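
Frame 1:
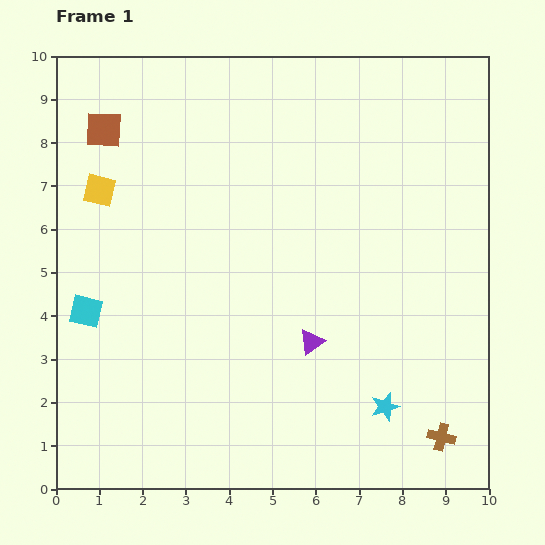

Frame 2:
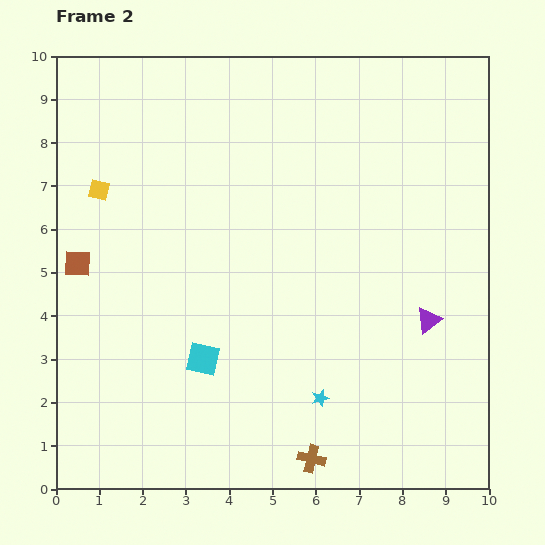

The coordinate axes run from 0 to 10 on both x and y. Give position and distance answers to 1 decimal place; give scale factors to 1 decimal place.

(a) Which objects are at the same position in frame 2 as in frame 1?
the yellow square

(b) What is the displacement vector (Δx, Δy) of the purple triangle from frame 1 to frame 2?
(2.7, 0.5)

The purple triangle was at (5.9, 3.4) in frame 1 and (8.6, 3.9) in frame 2.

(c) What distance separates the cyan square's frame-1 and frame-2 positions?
2.9

The cyan square moved from (0.7, 4.1) to (3.4, 3.0), a distance of √(2.7² + 1.1²) ≈ 2.9.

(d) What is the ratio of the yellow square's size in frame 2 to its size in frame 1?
0.6×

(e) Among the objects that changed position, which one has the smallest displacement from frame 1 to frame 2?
the cyan star

(moved 1.5)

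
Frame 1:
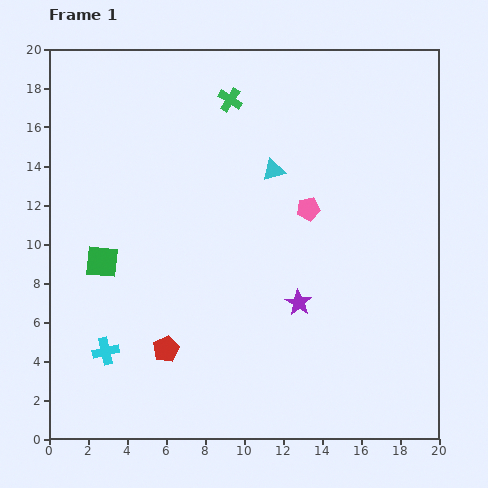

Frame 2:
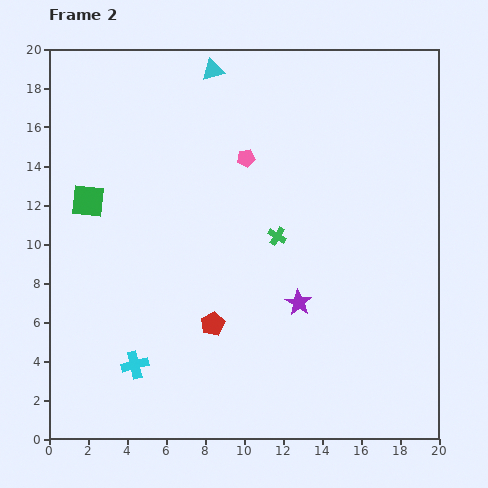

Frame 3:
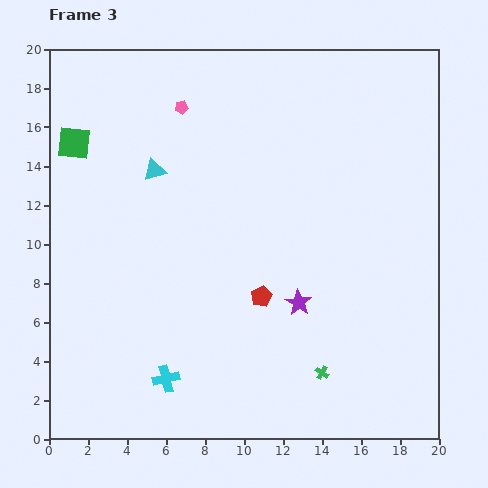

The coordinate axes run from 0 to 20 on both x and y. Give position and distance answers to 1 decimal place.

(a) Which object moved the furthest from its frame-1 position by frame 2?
the green cross

(moved 7.4; next 6.0)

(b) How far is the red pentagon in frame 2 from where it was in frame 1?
2.7

The red pentagon moved from (6.0, 4.6) to (8.4, 5.9), a distance of √(2.4² + 1.3²) ≈ 2.7.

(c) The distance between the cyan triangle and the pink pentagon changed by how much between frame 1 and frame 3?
+0.8

Distance in frame 1: 2.7. Distance in frame 3: 3.5.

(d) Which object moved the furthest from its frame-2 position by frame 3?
the green cross

(moved 7.4; next 5.9)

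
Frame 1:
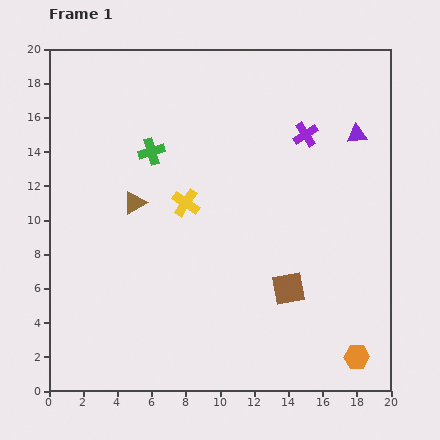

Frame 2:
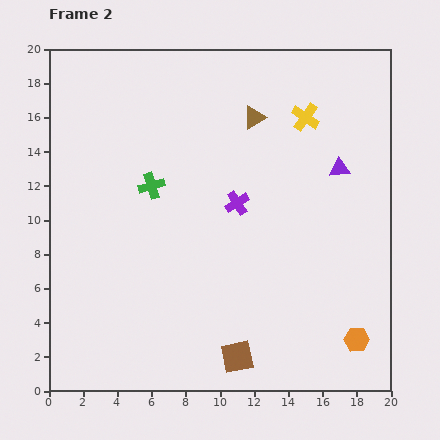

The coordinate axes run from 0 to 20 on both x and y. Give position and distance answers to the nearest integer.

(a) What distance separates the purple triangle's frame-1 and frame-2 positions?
2

The purple triangle moved from (18, 15) to (17, 13), a distance of √(1² + 2²) ≈ 2.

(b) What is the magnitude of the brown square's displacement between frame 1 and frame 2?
5

The brown square moved from (14, 6) to (11, 2), a distance of √(3² + 4²) ≈ 5.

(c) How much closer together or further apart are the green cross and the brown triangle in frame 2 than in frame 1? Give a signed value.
+4

Distance in frame 1: 3. Distance in frame 2: 7.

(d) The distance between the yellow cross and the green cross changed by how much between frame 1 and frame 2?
+6

Distance in frame 1: 4. Distance in frame 2: 10.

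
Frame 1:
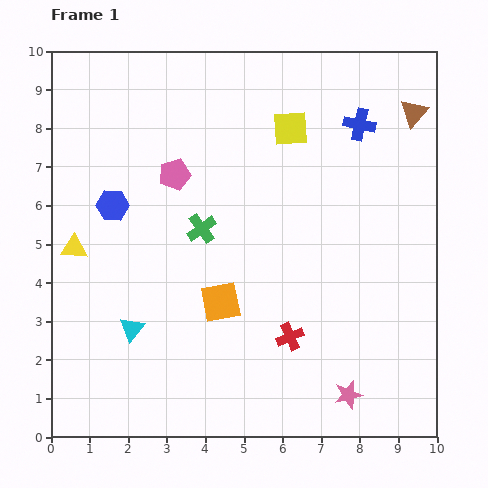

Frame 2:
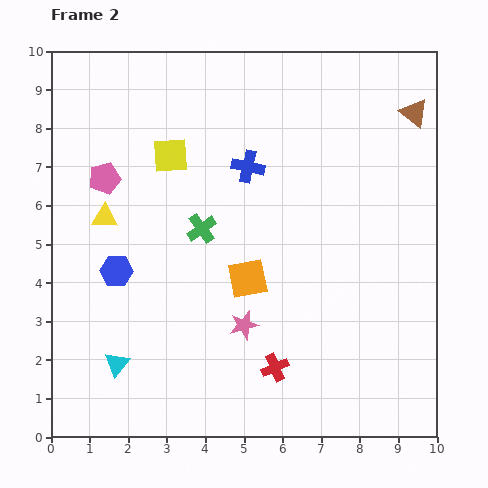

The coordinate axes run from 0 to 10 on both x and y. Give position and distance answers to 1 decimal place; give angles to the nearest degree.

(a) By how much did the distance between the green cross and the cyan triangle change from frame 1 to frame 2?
+0.9

Distance in frame 1: 3.2. Distance in frame 2: 4.1.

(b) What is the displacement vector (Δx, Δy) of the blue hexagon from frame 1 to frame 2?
(0.1, -1.7)

The blue hexagon was at (1.6, 6.0) in frame 1 and (1.7, 4.3) in frame 2.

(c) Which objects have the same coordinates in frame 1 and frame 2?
the brown triangle, the green cross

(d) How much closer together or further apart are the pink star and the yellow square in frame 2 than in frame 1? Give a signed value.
-2.3

Distance in frame 1: 7.1. Distance in frame 2: 4.8.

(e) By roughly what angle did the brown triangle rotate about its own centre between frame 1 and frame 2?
33° counter-clockwise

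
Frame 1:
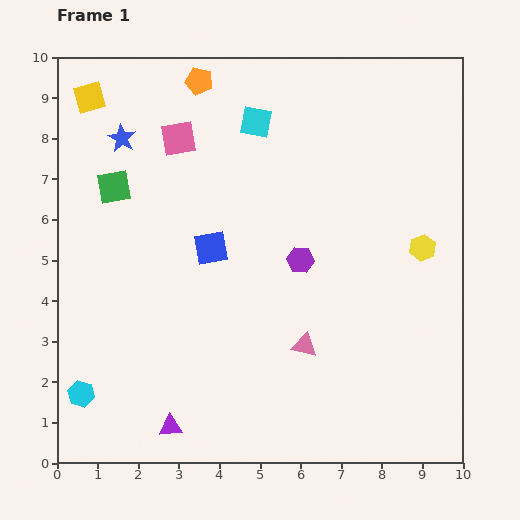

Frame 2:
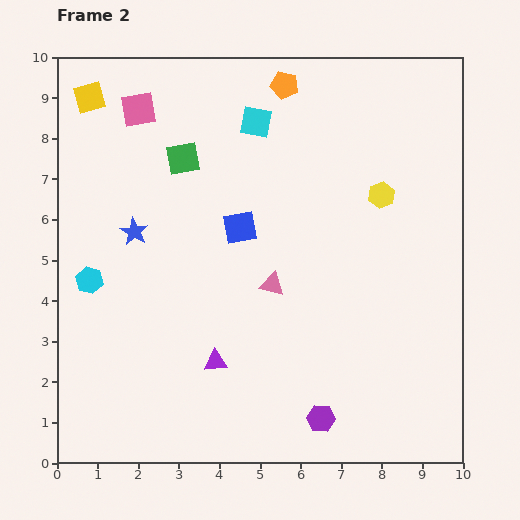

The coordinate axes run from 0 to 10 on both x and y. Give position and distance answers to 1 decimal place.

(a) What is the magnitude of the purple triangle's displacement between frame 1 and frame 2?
1.9

The purple triangle moved from (2.8, 0.9) to (3.9, 2.5), a distance of √(1.1² + 1.6²) ≈ 1.9.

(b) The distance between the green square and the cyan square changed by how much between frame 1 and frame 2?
-1.8

Distance in frame 1: 3.8. Distance in frame 2: 2.0.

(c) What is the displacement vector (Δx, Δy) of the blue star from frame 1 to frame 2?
(0.3, -2.3)

The blue star was at (1.6, 8.0) in frame 1 and (1.9, 5.7) in frame 2.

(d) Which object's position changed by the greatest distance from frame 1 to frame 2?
the purple hexagon

(moved 3.9; next 2.8)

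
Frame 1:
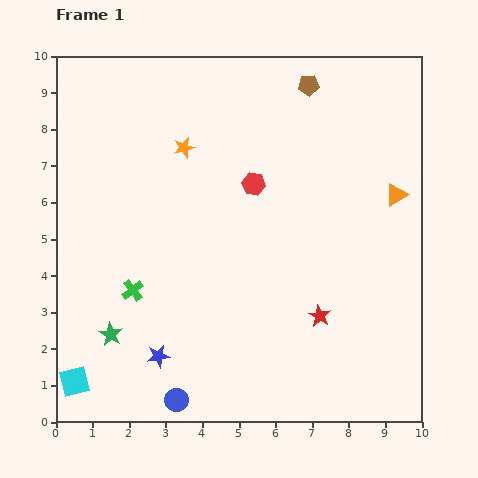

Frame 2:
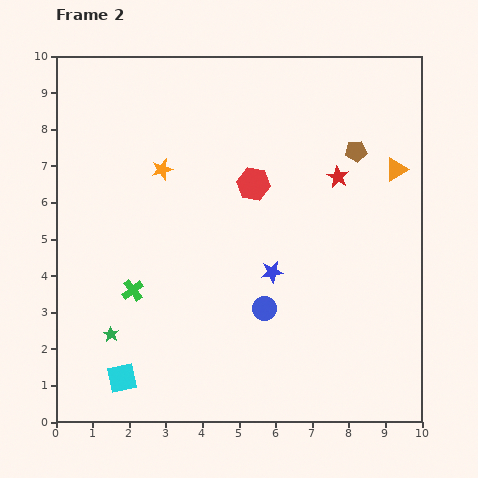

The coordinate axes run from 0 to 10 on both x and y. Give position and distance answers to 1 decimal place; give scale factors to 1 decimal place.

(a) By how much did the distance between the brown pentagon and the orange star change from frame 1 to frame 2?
+1.5

Distance in frame 1: 3.8. Distance in frame 2: 5.3.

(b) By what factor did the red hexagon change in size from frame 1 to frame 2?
1.4×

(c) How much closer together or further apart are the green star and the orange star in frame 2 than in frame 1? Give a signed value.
-0.8

Distance in frame 1: 5.5. Distance in frame 2: 4.7.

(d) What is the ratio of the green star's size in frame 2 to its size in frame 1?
0.6×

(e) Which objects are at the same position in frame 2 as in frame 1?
the green star, the green cross, the red hexagon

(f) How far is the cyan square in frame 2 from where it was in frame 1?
1.3

The cyan square moved from (0.5, 1.1) to (1.8, 1.2), a distance of √(1.3² + 0.1²) ≈ 1.3.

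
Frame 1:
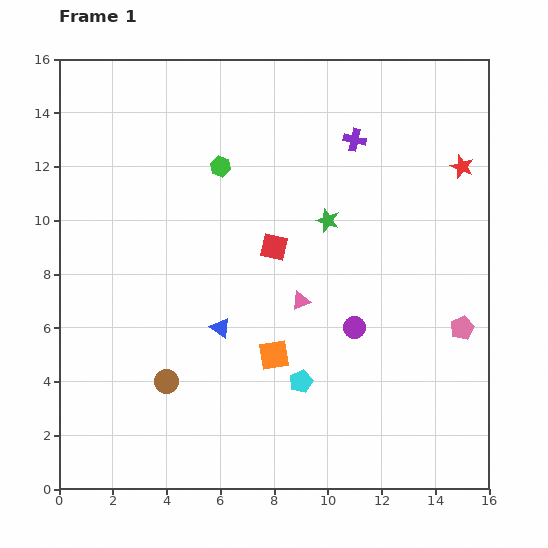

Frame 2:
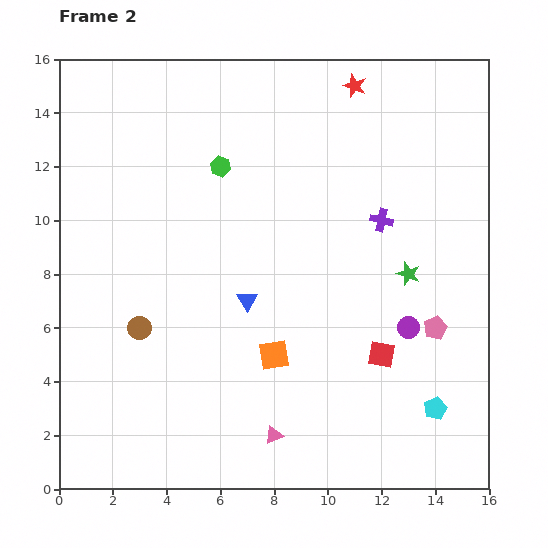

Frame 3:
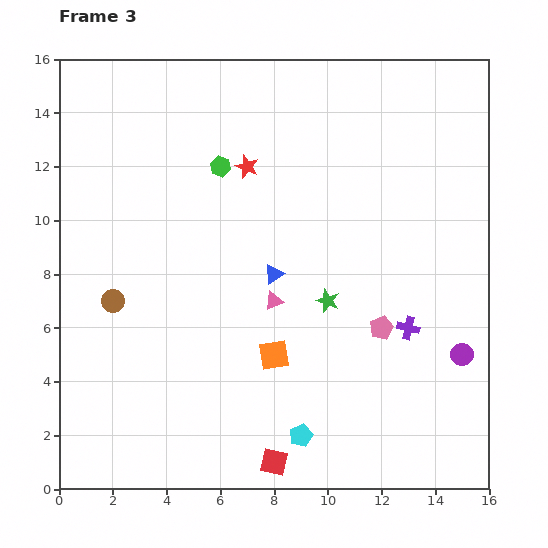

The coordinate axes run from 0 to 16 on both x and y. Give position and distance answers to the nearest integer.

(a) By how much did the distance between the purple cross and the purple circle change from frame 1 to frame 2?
-3

Distance in frame 1: 7. Distance in frame 2: 4.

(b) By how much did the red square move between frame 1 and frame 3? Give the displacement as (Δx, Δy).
(0, -8)

The red square was at (8, 9) in frame 1 and (8, 1) in frame 3.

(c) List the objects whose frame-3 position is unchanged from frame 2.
the green hexagon, the orange square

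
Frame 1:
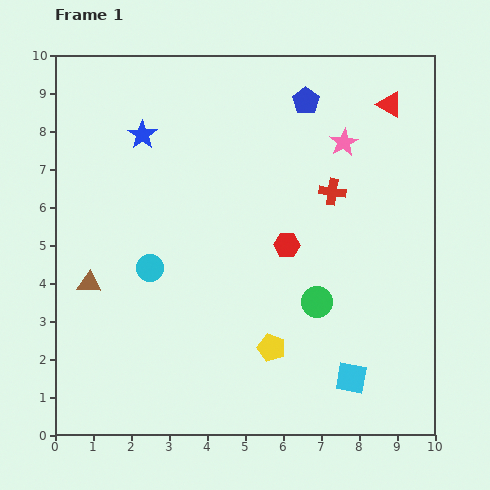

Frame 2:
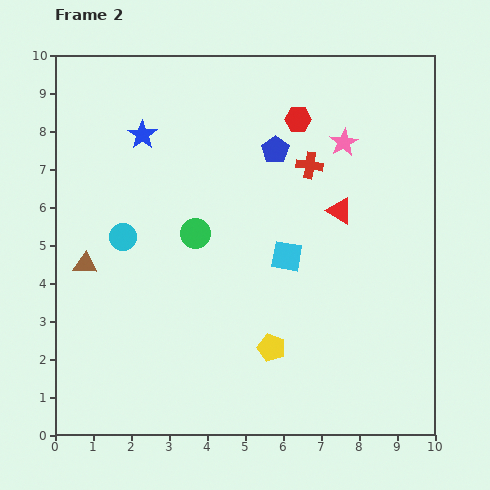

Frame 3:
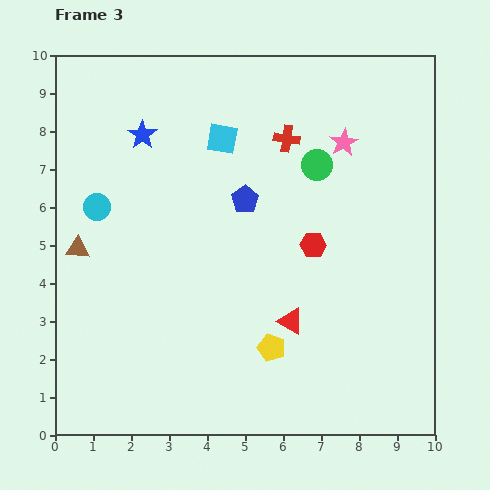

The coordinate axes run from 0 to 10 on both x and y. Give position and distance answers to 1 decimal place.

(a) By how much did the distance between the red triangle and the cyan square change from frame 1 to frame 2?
-5.5

Distance in frame 1: 7.3. Distance in frame 2: 1.8.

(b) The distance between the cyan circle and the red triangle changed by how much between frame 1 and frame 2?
-1.9

Distance in frame 1: 7.6. Distance in frame 2: 5.7.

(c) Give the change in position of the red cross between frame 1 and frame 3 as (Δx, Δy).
(-1.2, 1.4)

The red cross was at (7.3, 6.4) in frame 1 and (6.1, 7.8) in frame 3.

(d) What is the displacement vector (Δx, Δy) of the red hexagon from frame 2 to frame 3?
(0.4, -3.3)

The red hexagon was at (6.4, 8.3) in frame 2 and (6.8, 5.0) in frame 3.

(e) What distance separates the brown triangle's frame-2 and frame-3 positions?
0.4

The brown triangle moved from (0.8, 4.5) to (0.6, 4.9), a distance of √(0.2² + 0.4²) ≈ 0.4.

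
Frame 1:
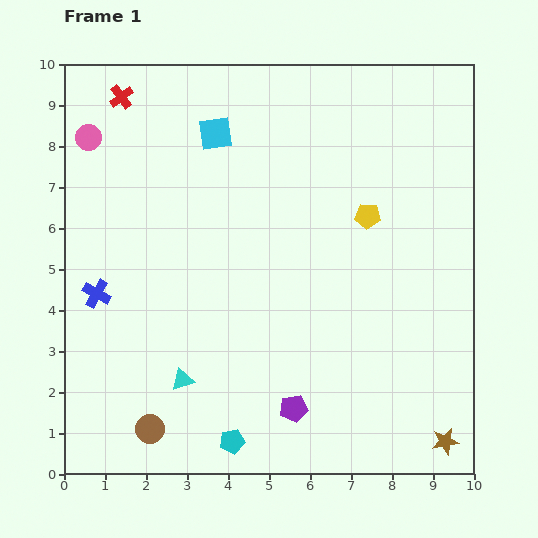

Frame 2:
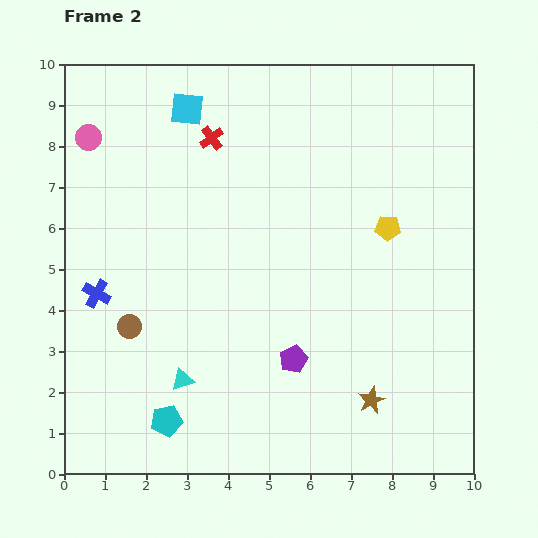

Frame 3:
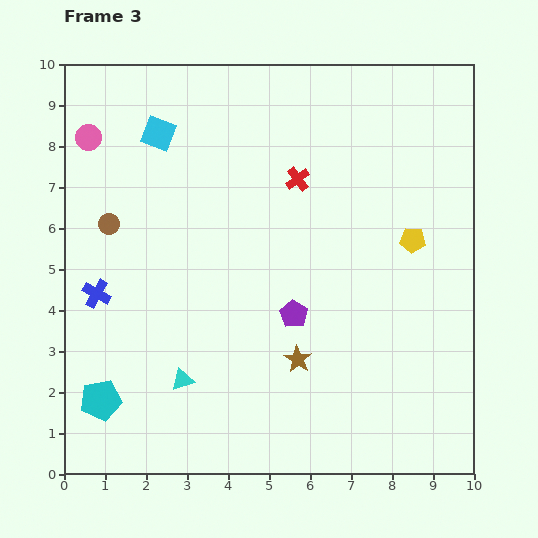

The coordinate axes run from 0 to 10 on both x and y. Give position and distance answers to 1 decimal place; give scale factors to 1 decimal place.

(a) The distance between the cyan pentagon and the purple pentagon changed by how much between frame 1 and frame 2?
+1.7

Distance in frame 1: 1.7. Distance in frame 2: 3.4.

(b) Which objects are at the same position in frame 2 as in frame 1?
the cyan triangle, the blue cross, the pink circle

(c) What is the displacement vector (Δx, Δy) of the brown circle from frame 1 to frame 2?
(-0.5, 2.5)

The brown circle was at (2.1, 1.1) in frame 1 and (1.6, 3.6) in frame 2.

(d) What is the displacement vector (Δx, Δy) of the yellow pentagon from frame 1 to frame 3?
(1.1, -0.6)

The yellow pentagon was at (7.4, 6.3) in frame 1 and (8.5, 5.7) in frame 3.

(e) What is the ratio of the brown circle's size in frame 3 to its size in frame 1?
0.7×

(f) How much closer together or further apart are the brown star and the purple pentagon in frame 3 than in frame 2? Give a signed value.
-1.0

Distance in frame 2: 2.1. Distance in frame 3: 1.1.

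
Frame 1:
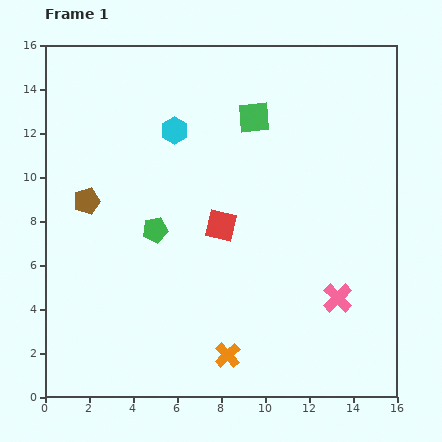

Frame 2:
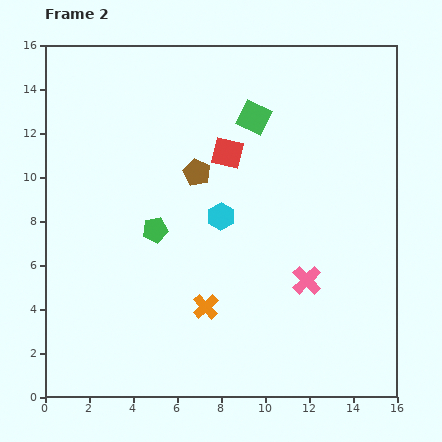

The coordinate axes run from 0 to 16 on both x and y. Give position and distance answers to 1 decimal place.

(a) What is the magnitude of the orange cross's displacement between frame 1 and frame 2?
2.4

The orange cross moved from (8.3, 1.9) to (7.3, 4.1), a distance of √(1.0² + 2.2²) ≈ 2.4.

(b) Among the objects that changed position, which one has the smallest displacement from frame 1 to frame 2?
the pink cross

(moved 1.6)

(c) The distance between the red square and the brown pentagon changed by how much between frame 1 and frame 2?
-4.5

Distance in frame 1: 6.2. Distance in frame 2: 1.7.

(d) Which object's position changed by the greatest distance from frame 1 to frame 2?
the brown pentagon

(moved 5.2; next 4.4)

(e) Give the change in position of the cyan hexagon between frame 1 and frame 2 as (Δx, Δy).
(2.1, -3.9)

The cyan hexagon was at (5.9, 12.1) in frame 1 and (8.0, 8.2) in frame 2.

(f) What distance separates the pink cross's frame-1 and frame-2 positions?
1.6

The pink cross moved from (13.3, 4.5) to (11.9, 5.3), a distance of √(1.4² + 0.8²) ≈ 1.6.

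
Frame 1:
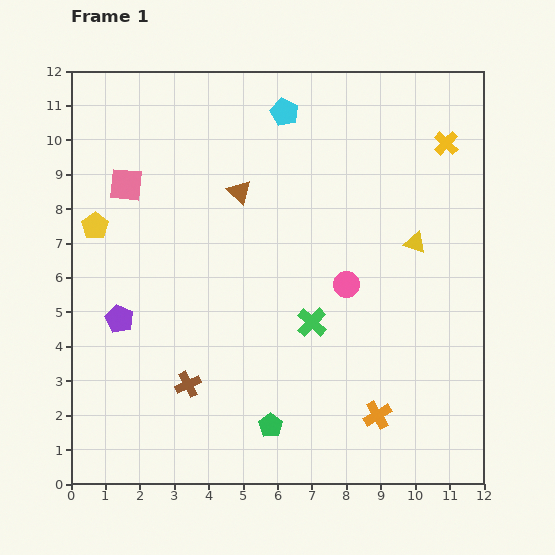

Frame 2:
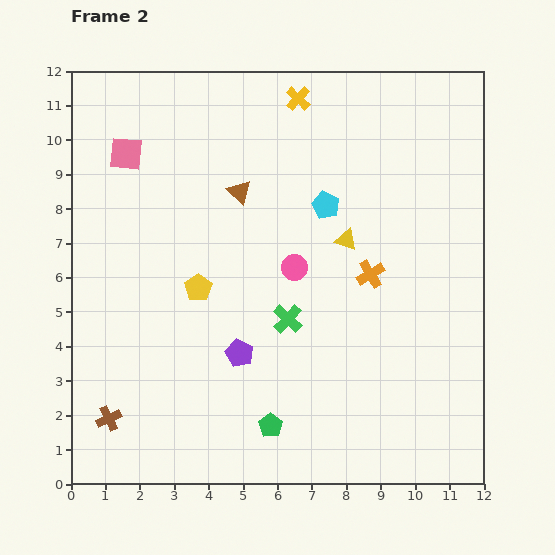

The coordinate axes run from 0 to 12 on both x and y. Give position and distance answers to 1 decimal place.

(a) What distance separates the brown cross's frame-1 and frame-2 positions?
2.5

The brown cross moved from (3.4, 2.9) to (1.1, 1.9), a distance of √(2.3² + 1.0²) ≈ 2.5.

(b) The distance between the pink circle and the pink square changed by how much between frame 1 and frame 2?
-1.1

Distance in frame 1: 7.0. Distance in frame 2: 5.9.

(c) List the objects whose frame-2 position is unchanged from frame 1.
the green pentagon, the brown triangle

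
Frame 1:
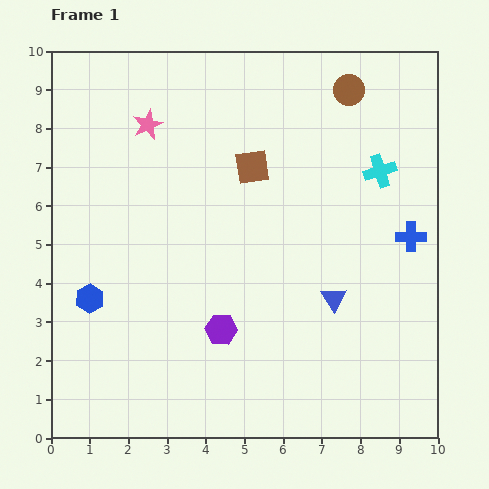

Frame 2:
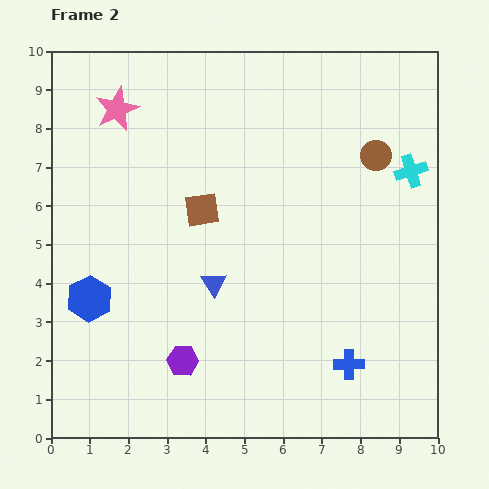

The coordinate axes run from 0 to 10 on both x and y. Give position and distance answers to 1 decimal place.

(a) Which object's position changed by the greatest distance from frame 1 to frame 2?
the blue cross

(moved 3.7; next 3.1)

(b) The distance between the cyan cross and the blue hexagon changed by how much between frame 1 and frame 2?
+0.7

Distance in frame 1: 8.2. Distance in frame 2: 8.9.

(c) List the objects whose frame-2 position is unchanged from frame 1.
the blue hexagon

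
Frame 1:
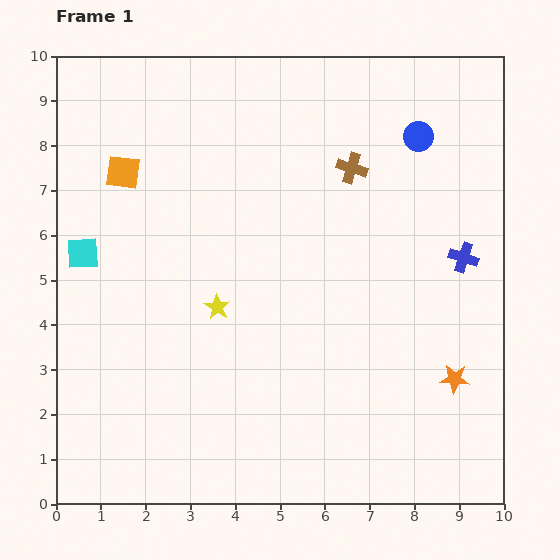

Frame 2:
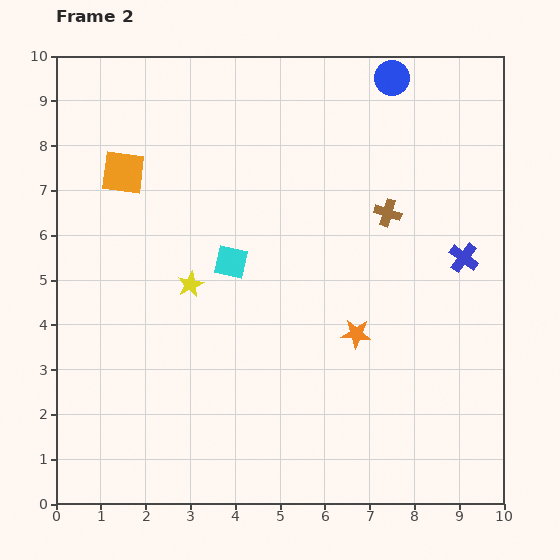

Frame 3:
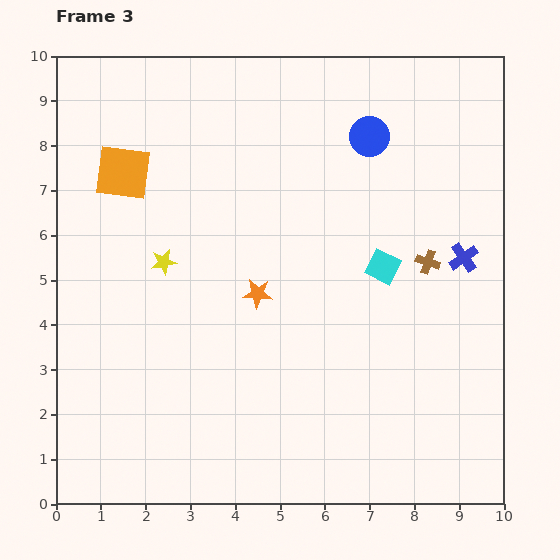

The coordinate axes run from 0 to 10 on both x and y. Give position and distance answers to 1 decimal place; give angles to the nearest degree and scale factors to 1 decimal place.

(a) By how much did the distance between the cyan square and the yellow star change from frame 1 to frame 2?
-2.2

Distance in frame 1: 3.2. Distance in frame 2: 1.0.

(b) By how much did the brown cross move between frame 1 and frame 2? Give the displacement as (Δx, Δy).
(0.8, -1.0)

The brown cross was at (6.6, 7.5) in frame 1 and (7.4, 6.5) in frame 2.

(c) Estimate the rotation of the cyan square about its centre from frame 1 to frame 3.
30° clockwise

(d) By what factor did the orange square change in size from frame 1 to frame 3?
1.6×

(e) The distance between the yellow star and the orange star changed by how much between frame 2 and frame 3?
-1.7

Distance in frame 2: 3.9. Distance in frame 3: 2.2.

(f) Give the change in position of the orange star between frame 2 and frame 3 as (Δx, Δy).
(-2.2, 0.9)

The orange star was at (6.7, 3.8) in frame 2 and (4.5, 4.7) in frame 3.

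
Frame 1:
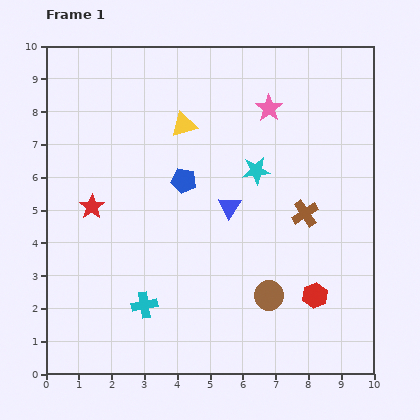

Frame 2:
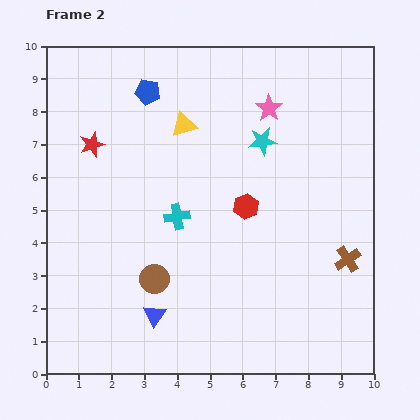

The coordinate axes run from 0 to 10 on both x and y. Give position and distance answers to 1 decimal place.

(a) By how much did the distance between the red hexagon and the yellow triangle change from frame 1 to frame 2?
-3.5

Distance in frame 1: 6.6. Distance in frame 2: 3.1.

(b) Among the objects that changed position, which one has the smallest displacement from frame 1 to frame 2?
the cyan star

(moved 0.9)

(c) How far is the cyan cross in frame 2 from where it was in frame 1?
2.9

The cyan cross moved from (3.0, 2.1) to (4.0, 4.8), a distance of √(1.0² + 2.7²) ≈ 2.9.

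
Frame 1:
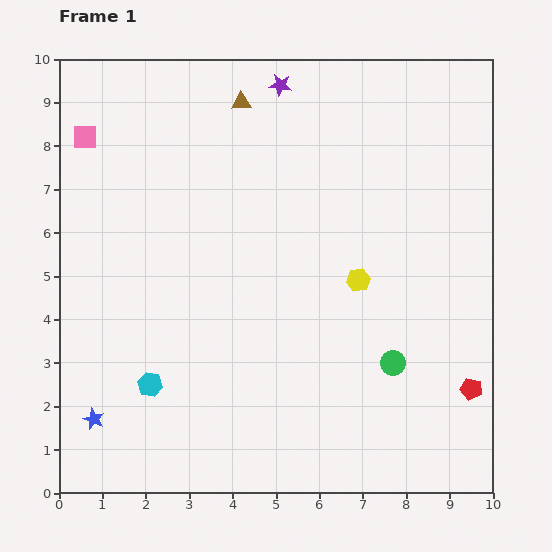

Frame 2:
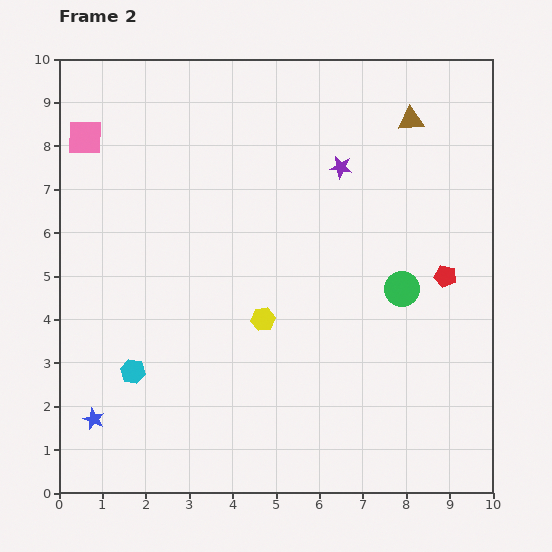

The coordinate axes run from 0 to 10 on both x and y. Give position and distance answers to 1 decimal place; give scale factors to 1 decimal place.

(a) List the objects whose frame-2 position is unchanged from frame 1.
the pink square, the blue star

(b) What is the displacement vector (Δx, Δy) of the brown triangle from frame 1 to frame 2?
(3.9, -0.4)

The brown triangle was at (4.2, 9.0) in frame 1 and (8.1, 8.6) in frame 2.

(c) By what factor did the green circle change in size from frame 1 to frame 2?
1.4×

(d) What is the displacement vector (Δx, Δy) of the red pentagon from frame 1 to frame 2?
(-0.6, 2.6)

The red pentagon was at (9.5, 2.4) in frame 1 and (8.9, 5.0) in frame 2.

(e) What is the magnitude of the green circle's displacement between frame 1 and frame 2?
1.7

The green circle moved from (7.7, 3.0) to (7.9, 4.7), a distance of √(0.2² + 1.7²) ≈ 1.7.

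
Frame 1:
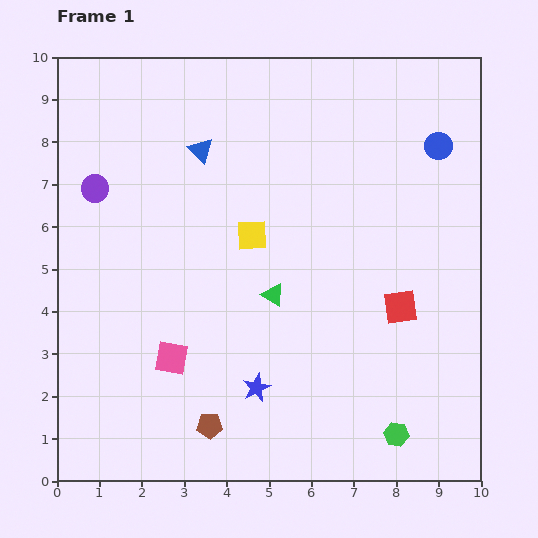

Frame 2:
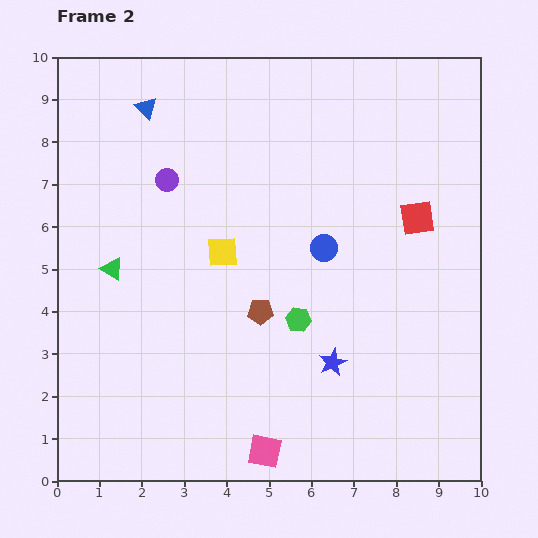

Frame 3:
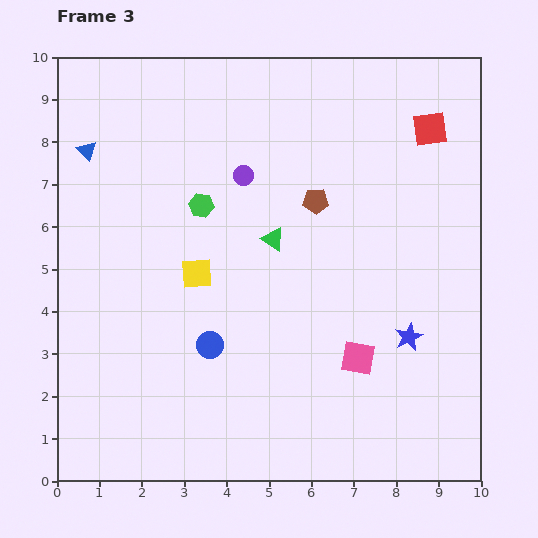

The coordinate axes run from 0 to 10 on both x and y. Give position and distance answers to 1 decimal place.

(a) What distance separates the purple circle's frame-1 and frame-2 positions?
1.7

The purple circle moved from (0.9, 6.9) to (2.6, 7.1), a distance of √(1.7² + 0.2²) ≈ 1.7.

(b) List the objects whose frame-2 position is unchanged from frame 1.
none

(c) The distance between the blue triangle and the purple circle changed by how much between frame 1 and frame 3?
+1.0

Distance in frame 1: 2.7. Distance in frame 3: 3.7.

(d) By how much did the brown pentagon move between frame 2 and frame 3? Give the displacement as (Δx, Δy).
(1.3, 2.6)

The brown pentagon was at (4.8, 4.0) in frame 2 and (6.1, 6.6) in frame 3.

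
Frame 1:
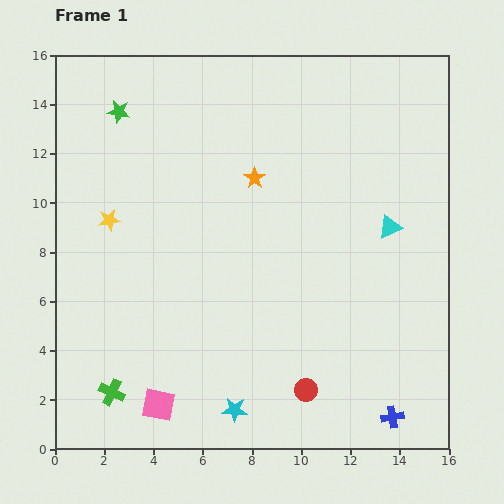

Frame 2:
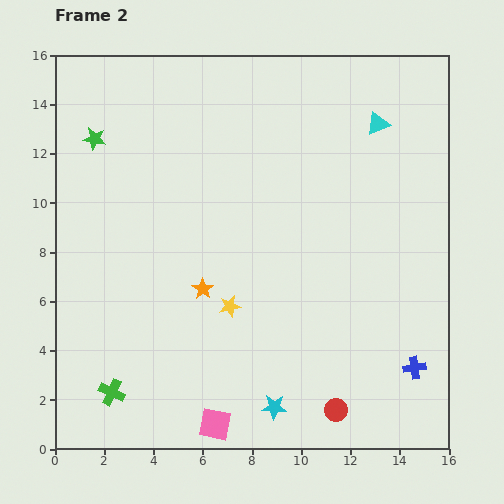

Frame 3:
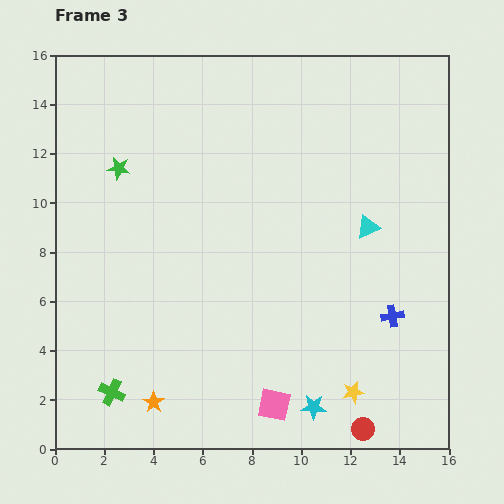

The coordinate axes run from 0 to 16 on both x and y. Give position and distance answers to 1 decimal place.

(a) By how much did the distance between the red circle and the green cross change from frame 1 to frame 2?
+1.2

Distance in frame 1: 7.9. Distance in frame 2: 9.1.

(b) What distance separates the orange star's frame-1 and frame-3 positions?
10.0

The orange star moved from (8.1, 11.0) to (4.0, 1.9), a distance of √(4.1² + 9.1²) ≈ 10.0.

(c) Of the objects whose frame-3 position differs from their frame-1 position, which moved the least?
the cyan triangle

(moved 0.9)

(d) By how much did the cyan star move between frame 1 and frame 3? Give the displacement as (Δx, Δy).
(3.2, 0.1)

The cyan star was at (7.3, 1.6) in frame 1 and (10.5, 1.7) in frame 3.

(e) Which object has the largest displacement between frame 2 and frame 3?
the yellow star

(moved 6.1; next 5.0)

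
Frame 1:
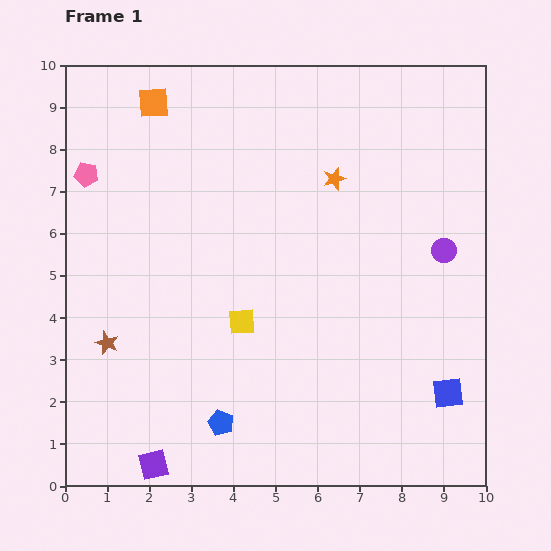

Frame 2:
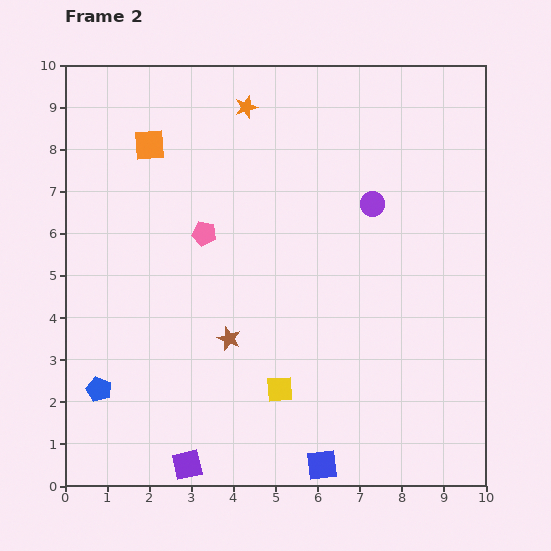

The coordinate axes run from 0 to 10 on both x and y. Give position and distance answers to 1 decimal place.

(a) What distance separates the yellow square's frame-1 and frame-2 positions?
1.8

The yellow square moved from (4.2, 3.9) to (5.1, 2.3), a distance of √(0.9² + 1.6²) ≈ 1.8.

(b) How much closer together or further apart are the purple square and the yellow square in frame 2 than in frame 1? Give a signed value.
-1.2

Distance in frame 1: 4.0. Distance in frame 2: 2.8.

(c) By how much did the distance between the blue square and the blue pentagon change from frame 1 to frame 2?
+0.2

Distance in frame 1: 5.4. Distance in frame 2: 5.6.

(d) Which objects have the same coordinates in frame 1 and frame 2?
none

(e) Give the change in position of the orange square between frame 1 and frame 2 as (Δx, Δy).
(-0.1, -1.0)

The orange square was at (2.1, 9.1) in frame 1 and (2.0, 8.1) in frame 2.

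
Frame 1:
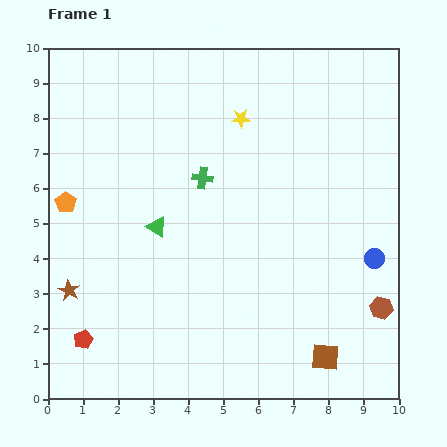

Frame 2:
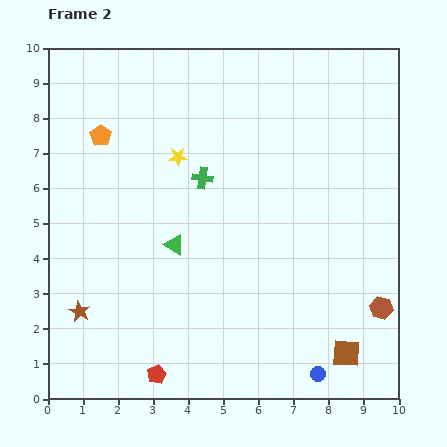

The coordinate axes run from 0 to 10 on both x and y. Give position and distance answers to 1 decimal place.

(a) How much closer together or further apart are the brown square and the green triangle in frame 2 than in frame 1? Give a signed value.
-0.3

Distance in frame 1: 6.1. Distance in frame 2: 5.8.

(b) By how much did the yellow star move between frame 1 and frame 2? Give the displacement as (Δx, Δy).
(-1.8, -1.1)

The yellow star was at (5.5, 8.0) in frame 1 and (3.7, 6.9) in frame 2.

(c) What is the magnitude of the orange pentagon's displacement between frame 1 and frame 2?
2.1

The orange pentagon moved from (0.5, 5.6) to (1.5, 7.5), a distance of √(1.0² + 1.9²) ≈ 2.1.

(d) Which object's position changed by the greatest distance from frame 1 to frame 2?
the blue circle

(moved 3.7; next 2.3)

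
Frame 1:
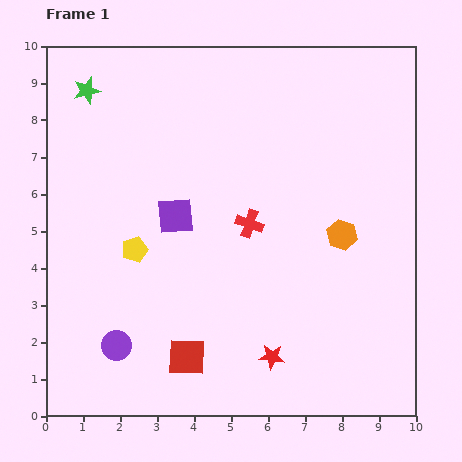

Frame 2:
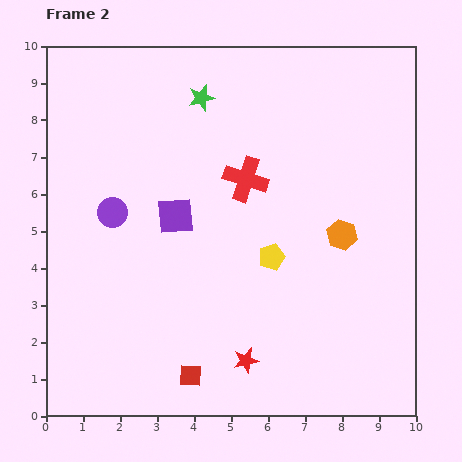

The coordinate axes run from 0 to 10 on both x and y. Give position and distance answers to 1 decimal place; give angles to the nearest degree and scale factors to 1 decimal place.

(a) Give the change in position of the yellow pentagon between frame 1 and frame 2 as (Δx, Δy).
(3.7, -0.2)

The yellow pentagon was at (2.4, 4.5) in frame 1 and (6.1, 4.3) in frame 2.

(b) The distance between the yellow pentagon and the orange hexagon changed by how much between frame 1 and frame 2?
-3.6

Distance in frame 1: 5.6. Distance in frame 2: 2.0.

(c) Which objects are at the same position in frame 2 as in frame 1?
the orange hexagon, the purple square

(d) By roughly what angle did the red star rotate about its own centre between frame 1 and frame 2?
18° counter-clockwise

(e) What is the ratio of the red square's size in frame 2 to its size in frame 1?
0.6×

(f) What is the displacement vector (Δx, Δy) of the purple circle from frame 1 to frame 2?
(-0.1, 3.6)

The purple circle was at (1.9, 1.9) in frame 1 and (1.8, 5.5) in frame 2.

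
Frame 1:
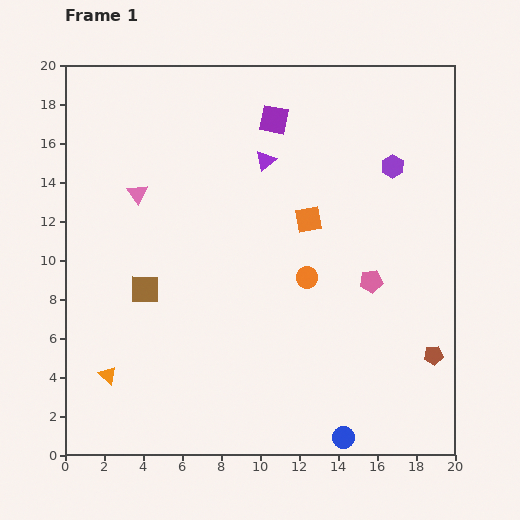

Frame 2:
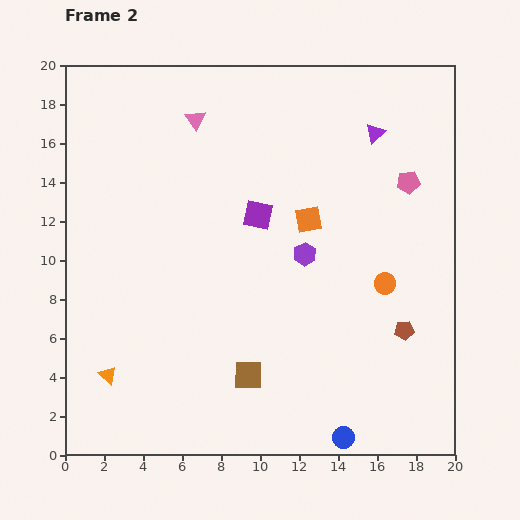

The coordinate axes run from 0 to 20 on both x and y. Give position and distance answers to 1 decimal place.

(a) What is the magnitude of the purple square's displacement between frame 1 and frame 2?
5.0

The purple square moved from (10.7, 17.2) to (9.9, 12.3), a distance of √(0.8² + 4.9²) ≈ 5.0.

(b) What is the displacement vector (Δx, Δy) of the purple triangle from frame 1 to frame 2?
(5.6, 1.4)

The purple triangle was at (10.3, 15.1) in frame 1 and (15.9, 16.5) in frame 2.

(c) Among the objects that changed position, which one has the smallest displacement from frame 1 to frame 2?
the brown pentagon

(moved 2.0)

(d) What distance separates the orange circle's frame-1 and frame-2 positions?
4.0

The orange circle moved from (12.4, 9.1) to (16.4, 8.8), a distance of √(4.0² + 0.3²) ≈ 4.0.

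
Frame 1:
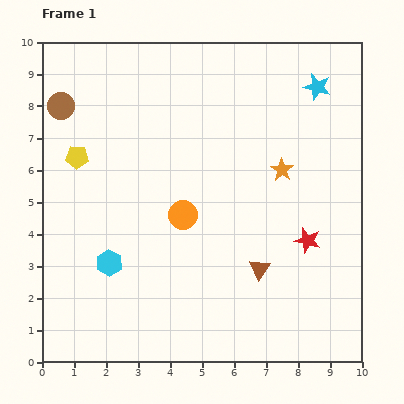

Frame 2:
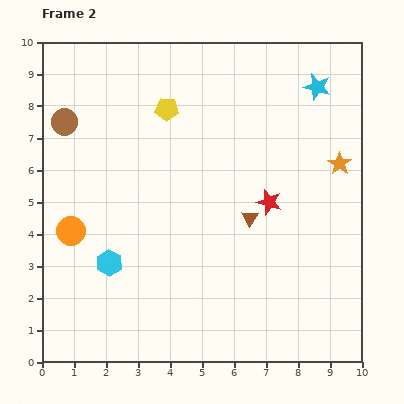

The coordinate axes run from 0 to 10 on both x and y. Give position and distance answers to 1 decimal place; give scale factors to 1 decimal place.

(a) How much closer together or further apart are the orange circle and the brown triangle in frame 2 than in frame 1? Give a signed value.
+2.7

Distance in frame 1: 2.9. Distance in frame 2: 5.6.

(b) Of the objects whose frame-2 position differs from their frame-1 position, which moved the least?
the brown circle

(moved 0.5)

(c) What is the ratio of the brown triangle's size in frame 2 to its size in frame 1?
0.8×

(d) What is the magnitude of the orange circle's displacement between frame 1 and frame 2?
3.5

The orange circle moved from (4.4, 4.6) to (0.9, 4.1), a distance of √(3.5² + 0.5²) ≈ 3.5.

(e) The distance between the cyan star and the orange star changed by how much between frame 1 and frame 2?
-0.3

Distance in frame 1: 2.8. Distance in frame 2: 2.5.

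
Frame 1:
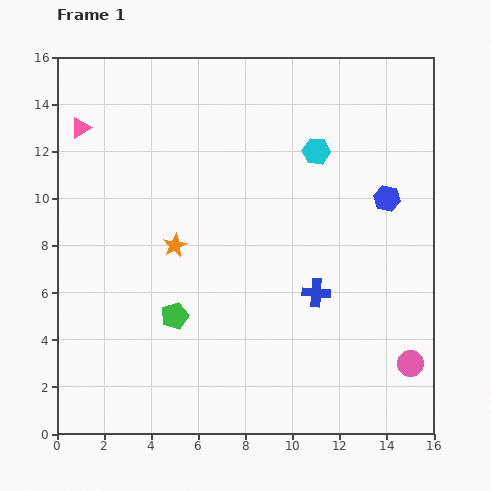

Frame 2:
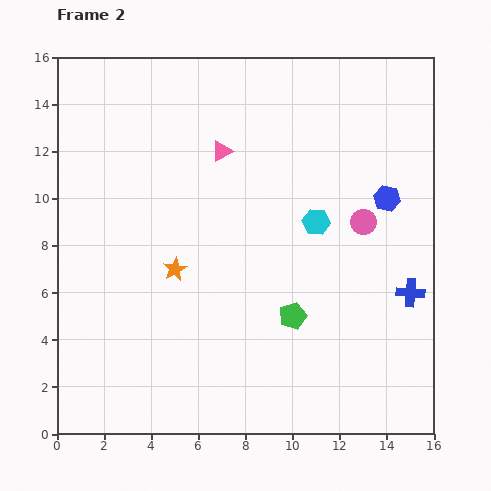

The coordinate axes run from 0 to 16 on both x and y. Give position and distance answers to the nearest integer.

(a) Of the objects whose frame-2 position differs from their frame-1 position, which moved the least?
the orange star

(moved 1)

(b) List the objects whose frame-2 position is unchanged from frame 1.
the blue hexagon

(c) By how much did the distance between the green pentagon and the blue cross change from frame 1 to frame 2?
-1

Distance in frame 1: 6. Distance in frame 2: 5.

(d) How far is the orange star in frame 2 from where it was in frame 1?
1

The orange star moved from (5, 8) to (5, 7), a distance of √(0² + 1²) ≈ 1.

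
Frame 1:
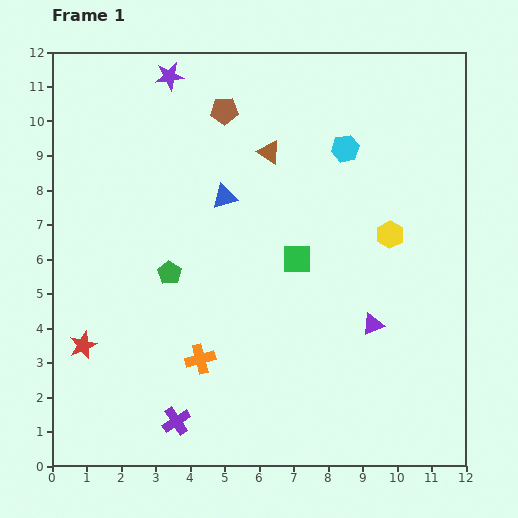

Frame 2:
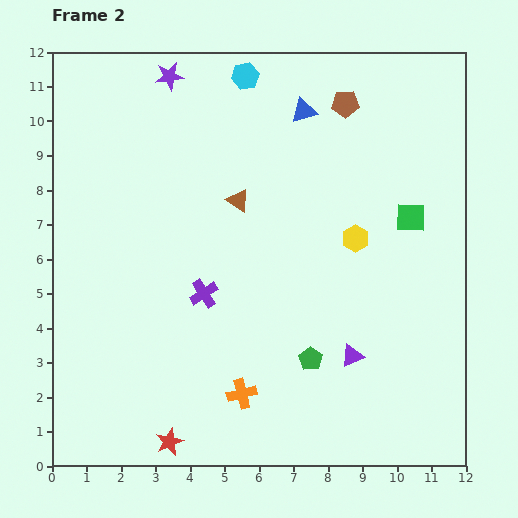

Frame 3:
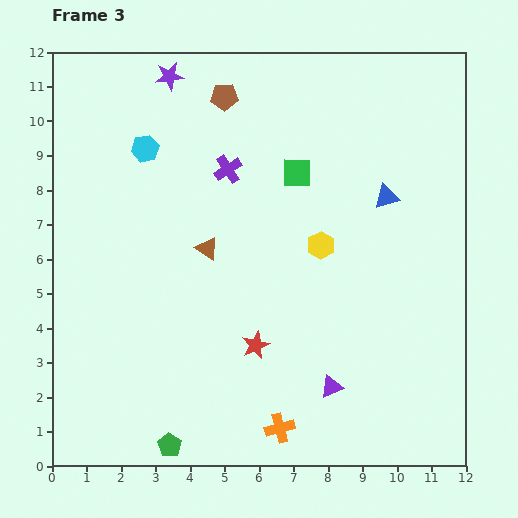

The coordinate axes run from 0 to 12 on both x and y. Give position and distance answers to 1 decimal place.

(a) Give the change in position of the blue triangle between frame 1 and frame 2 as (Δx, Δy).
(2.3, 2.5)

The blue triangle was at (5.0, 7.8) in frame 1 and (7.3, 10.3) in frame 2.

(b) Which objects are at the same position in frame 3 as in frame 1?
the purple star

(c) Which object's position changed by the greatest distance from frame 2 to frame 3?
the green pentagon

(moved 4.8; next 3.8)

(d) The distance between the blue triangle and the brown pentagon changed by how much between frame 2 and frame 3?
+4.3

Distance in frame 2: 1.2. Distance in frame 3: 5.5.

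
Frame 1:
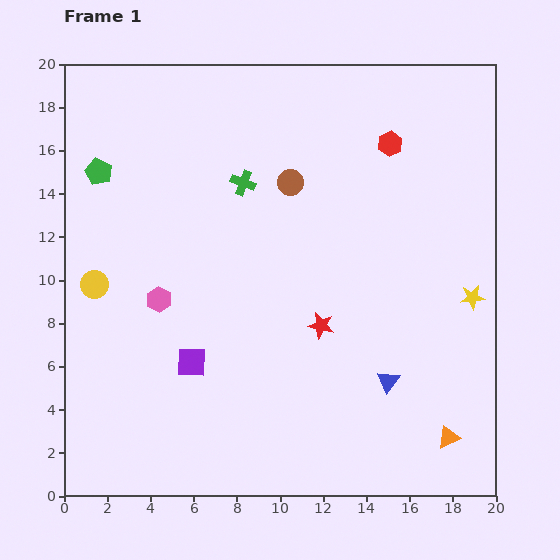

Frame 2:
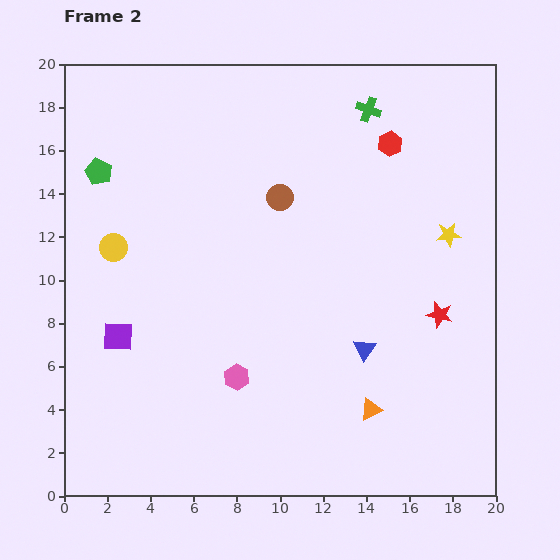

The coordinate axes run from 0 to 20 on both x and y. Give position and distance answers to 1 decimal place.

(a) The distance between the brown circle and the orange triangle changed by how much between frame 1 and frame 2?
-3.2

Distance in frame 1: 13.9. Distance in frame 2: 10.7.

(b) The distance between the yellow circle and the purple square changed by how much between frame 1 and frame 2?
-1.7

Distance in frame 1: 5.8. Distance in frame 2: 4.1.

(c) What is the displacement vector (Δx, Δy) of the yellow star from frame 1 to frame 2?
(-1.1, 2.9)

The yellow star was at (18.9, 9.2) in frame 1 and (17.8, 12.1) in frame 2.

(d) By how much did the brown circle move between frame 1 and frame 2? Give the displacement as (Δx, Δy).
(-0.5, -0.7)

The brown circle was at (10.5, 14.5) in frame 1 and (10.0, 13.8) in frame 2.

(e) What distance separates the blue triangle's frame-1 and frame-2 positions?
1.9

The blue triangle moved from (15.0, 5.3) to (13.9, 6.8), a distance of √(1.1² + 1.5²) ≈ 1.9.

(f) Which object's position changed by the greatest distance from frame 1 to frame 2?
the green cross

(moved 6.7; next 5.5)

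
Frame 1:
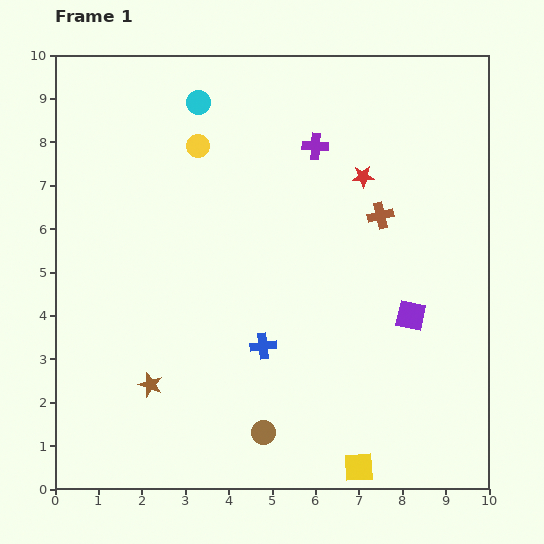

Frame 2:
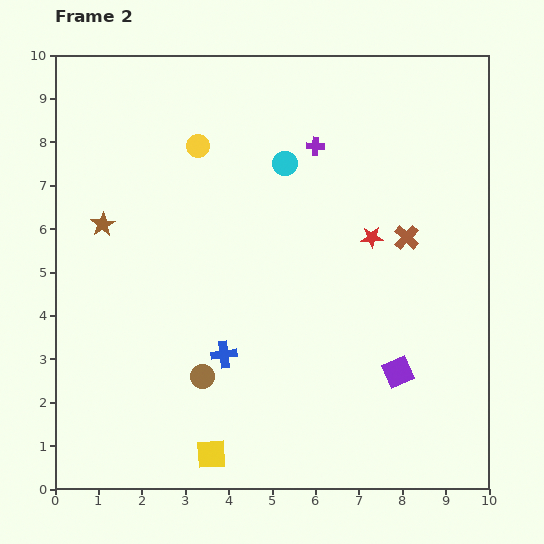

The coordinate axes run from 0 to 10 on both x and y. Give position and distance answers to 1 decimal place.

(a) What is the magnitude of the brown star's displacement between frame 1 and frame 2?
3.9

The brown star moved from (2.2, 2.4) to (1.1, 6.1), a distance of √(1.1² + 3.7²) ≈ 3.9.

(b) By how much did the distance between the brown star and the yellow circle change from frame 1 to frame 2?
-2.8

Distance in frame 1: 5.6. Distance in frame 2: 2.8.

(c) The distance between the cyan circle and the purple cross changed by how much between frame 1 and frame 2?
-2.1

Distance in frame 1: 2.9. Distance in frame 2: 0.8.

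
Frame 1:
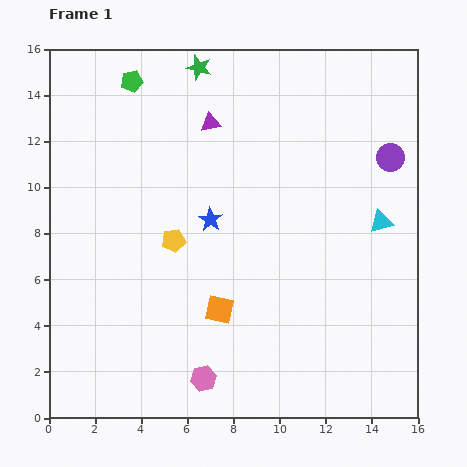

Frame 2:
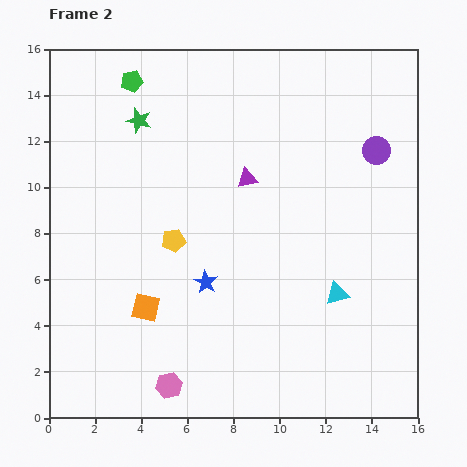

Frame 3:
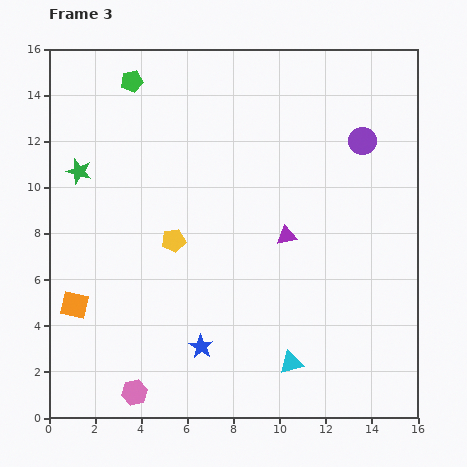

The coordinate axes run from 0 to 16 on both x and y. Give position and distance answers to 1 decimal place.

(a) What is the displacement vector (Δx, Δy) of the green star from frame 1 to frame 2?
(-2.6, -2.3)

The green star was at (6.5, 15.2) in frame 1 and (3.9, 12.9) in frame 2.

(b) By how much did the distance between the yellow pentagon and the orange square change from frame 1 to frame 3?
+1.5

Distance in frame 1: 3.6. Distance in frame 3: 5.1.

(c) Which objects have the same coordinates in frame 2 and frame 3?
the green pentagon, the yellow pentagon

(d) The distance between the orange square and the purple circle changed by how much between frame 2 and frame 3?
+2.3

Distance in frame 2: 12.1. Distance in frame 3: 14.4.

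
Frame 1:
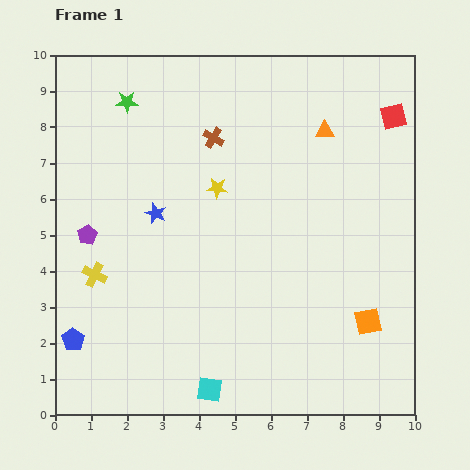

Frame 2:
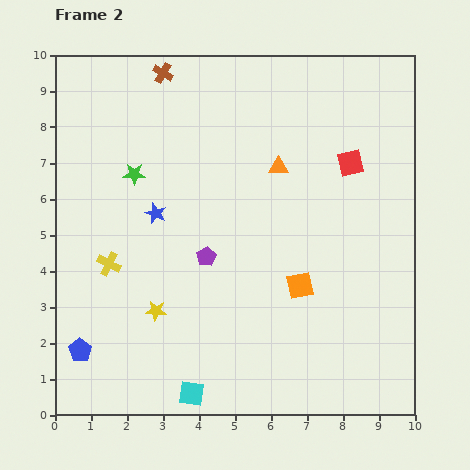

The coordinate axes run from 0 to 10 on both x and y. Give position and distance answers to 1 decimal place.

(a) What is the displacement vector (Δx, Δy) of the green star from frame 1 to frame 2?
(0.2, -2.0)

The green star was at (2.0, 8.7) in frame 1 and (2.2, 6.7) in frame 2.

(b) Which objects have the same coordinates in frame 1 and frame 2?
the blue star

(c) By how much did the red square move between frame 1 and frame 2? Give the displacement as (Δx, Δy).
(-1.2, -1.3)

The red square was at (9.4, 8.3) in frame 1 and (8.2, 7.0) in frame 2.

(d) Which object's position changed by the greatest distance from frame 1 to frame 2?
the yellow star

(moved 3.8; next 3.4)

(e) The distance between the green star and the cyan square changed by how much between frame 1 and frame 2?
-2.0

Distance in frame 1: 8.3. Distance in frame 2: 6.3.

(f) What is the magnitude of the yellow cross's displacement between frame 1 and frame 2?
0.5

The yellow cross moved from (1.1, 3.9) to (1.5, 4.2), a distance of √(0.4² + 0.3²) ≈ 0.5.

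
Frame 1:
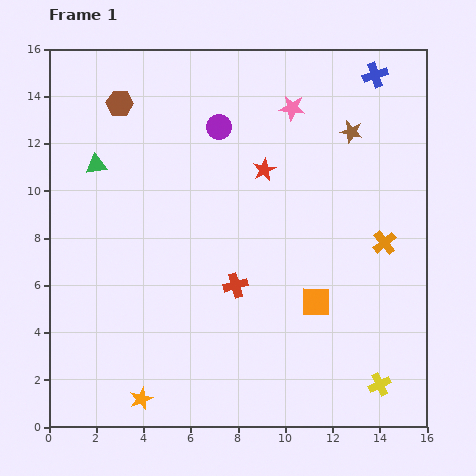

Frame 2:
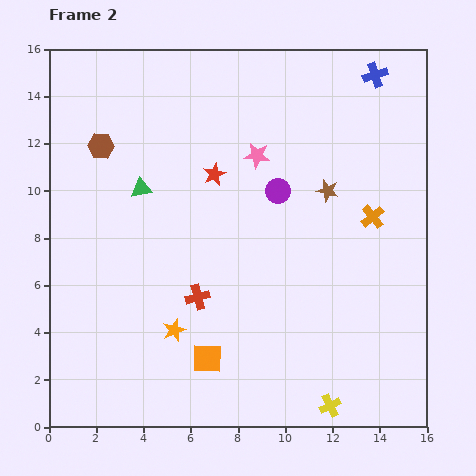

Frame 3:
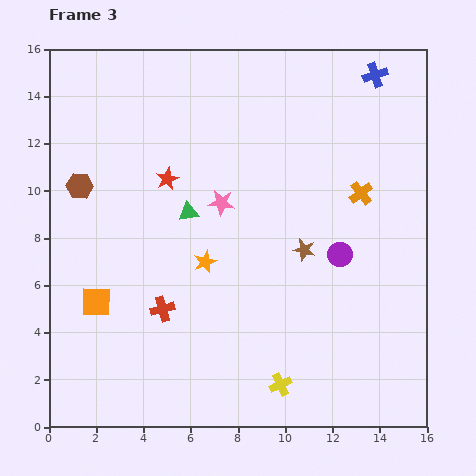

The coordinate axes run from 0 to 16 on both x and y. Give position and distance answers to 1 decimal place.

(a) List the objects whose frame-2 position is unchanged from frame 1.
the blue cross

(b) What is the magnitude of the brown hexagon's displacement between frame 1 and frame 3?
3.9

The brown hexagon moved from (3.0, 13.7) to (1.3, 10.2), a distance of √(1.7² + 3.5²) ≈ 3.9.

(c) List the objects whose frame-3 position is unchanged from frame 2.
the blue cross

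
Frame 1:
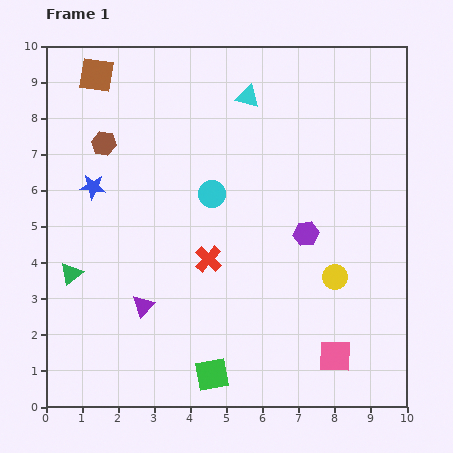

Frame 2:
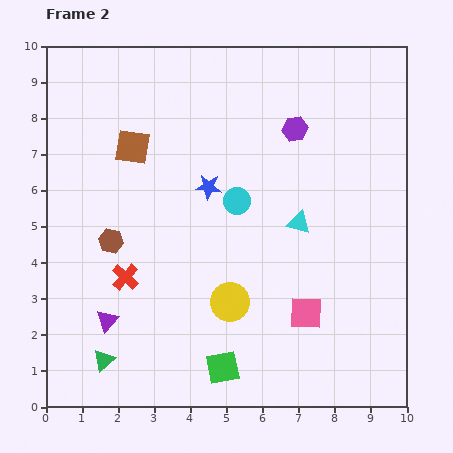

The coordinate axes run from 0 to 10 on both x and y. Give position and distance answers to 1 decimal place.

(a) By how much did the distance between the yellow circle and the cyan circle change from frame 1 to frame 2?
-1.3

Distance in frame 1: 4.1. Distance in frame 2: 2.8.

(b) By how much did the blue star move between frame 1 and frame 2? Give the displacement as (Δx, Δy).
(3.2, 0.0)

The blue star was at (1.3, 6.1) in frame 1 and (4.5, 6.1) in frame 2.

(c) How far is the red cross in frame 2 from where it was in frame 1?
2.4

The red cross moved from (4.5, 4.1) to (2.2, 3.6), a distance of √(2.3² + 0.5²) ≈ 2.4.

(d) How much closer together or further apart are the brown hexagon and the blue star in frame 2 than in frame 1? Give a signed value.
+1.9

Distance in frame 1: 1.2. Distance in frame 2: 3.1.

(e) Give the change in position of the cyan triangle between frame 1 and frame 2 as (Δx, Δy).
(1.4, -3.5)

The cyan triangle was at (5.6, 8.6) in frame 1 and (7.0, 5.1) in frame 2.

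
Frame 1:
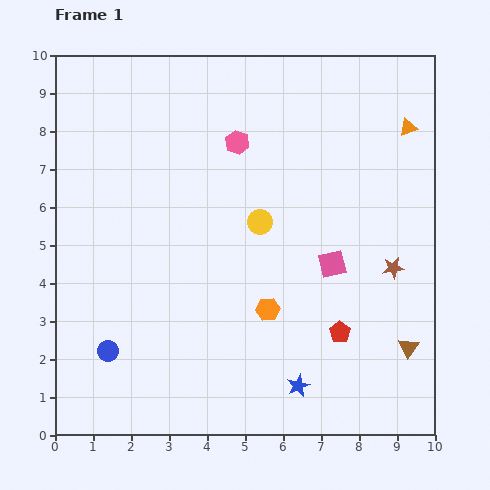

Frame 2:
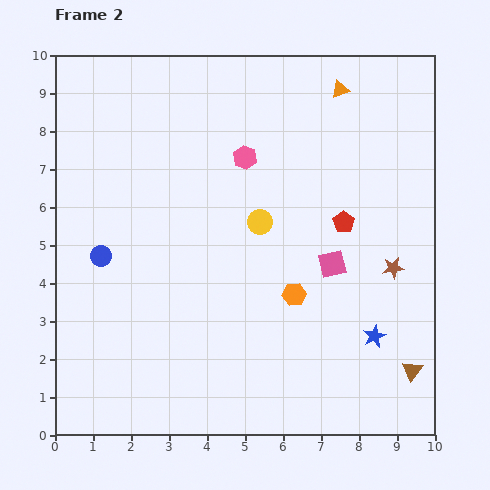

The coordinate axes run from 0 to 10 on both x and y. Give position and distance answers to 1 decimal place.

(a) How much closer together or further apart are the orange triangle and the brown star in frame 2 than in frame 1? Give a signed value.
+1.2

Distance in frame 1: 3.7. Distance in frame 2: 4.9.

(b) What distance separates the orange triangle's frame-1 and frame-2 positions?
2.1

The orange triangle moved from (9.3, 8.1) to (7.5, 9.1), a distance of √(1.8² + 1.0²) ≈ 2.1.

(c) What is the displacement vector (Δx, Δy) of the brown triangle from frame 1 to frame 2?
(0.1, -0.6)

The brown triangle was at (9.3, 2.3) in frame 1 and (9.4, 1.7) in frame 2.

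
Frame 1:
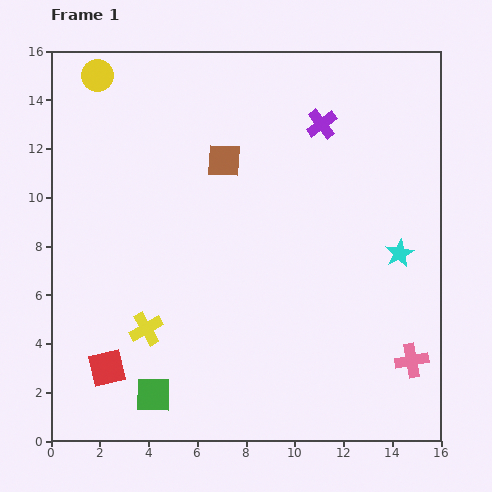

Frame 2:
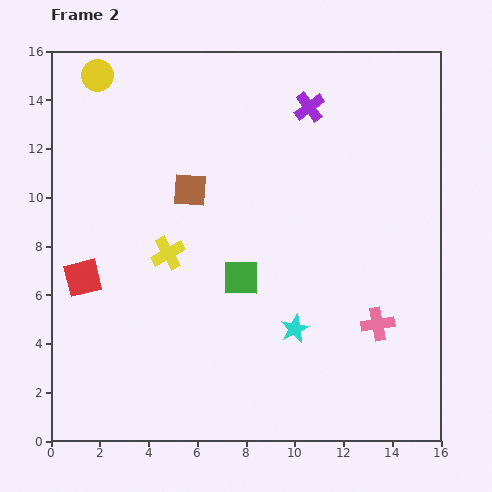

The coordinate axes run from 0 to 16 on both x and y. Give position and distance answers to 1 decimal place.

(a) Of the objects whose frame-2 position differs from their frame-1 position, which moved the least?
the purple cross

(moved 0.9)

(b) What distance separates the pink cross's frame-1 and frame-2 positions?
2.1

The pink cross moved from (14.8, 3.3) to (13.4, 4.8), a distance of √(1.4² + 1.5²) ≈ 2.1.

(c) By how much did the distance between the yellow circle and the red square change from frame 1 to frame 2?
-3.7

Distance in frame 1: 12.0. Distance in frame 2: 8.3.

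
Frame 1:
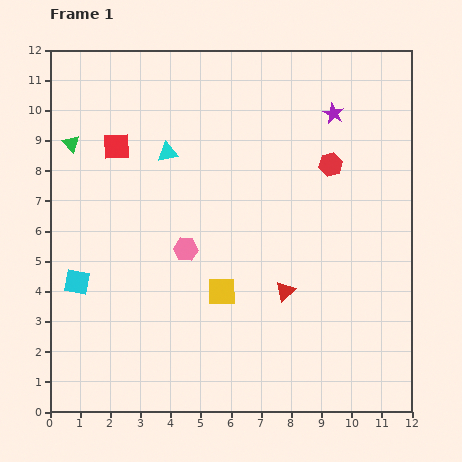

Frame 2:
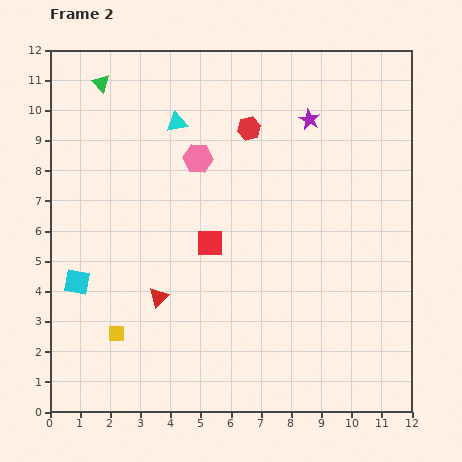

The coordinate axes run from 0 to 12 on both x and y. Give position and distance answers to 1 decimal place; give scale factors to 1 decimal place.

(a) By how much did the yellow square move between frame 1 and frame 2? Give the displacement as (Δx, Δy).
(-3.5, -1.4)

The yellow square was at (5.7, 4.0) in frame 1 and (2.2, 2.6) in frame 2.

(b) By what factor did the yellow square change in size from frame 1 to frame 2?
0.6×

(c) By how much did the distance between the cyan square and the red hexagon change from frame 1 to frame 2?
-1.7

Distance in frame 1: 9.3. Distance in frame 2: 7.6.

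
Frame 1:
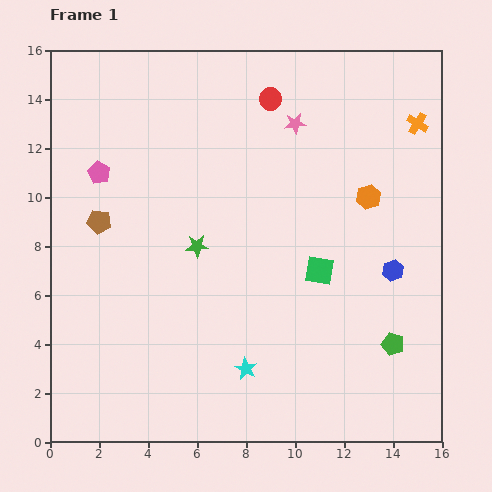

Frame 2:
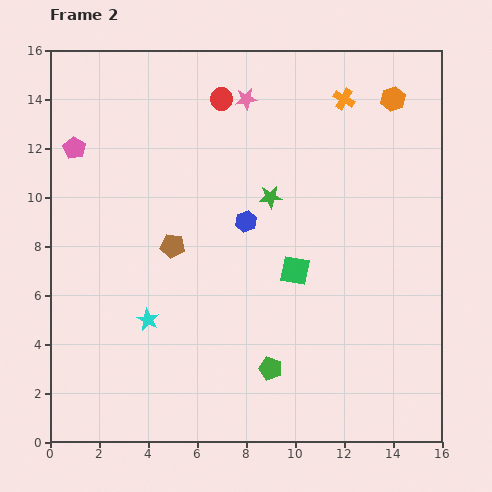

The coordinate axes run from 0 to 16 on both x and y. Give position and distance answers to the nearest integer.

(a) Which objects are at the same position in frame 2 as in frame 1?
none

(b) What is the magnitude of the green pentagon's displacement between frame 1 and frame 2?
5

The green pentagon moved from (14, 4) to (9, 3), a distance of √(5² + 1²) ≈ 5.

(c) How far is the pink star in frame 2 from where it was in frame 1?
2

The pink star moved from (10, 13) to (8, 14), a distance of √(2² + 1²) ≈ 2.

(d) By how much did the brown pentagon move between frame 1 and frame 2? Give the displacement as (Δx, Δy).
(3, -1)

The brown pentagon was at (2, 9) in frame 1 and (5, 8) in frame 2.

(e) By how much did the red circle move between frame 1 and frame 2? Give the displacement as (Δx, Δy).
(-2, 0)

The red circle was at (9, 14) in frame 1 and (7, 14) in frame 2.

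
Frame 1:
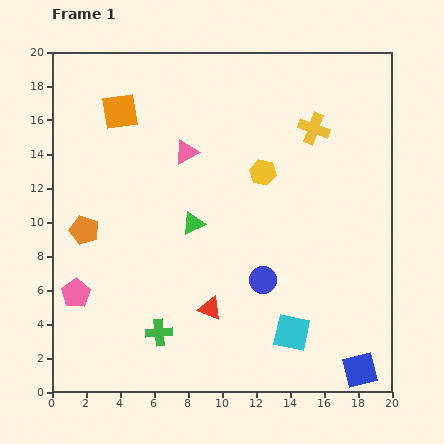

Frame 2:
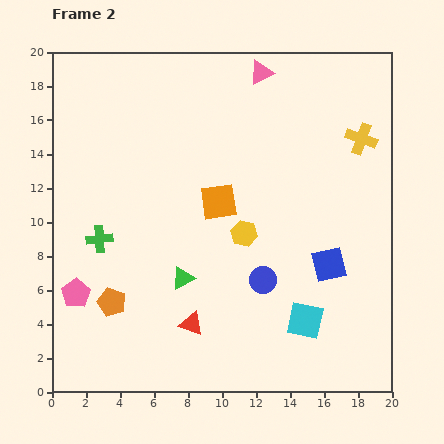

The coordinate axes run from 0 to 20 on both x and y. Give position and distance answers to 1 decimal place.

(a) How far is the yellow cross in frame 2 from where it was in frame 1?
2.9

The yellow cross moved from (15.4, 15.5) to (18.2, 14.9), a distance of √(2.8² + 0.6²) ≈ 2.9.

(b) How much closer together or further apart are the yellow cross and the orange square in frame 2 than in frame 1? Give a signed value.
-2.2

Distance in frame 1: 11.4. Distance in frame 2: 9.2.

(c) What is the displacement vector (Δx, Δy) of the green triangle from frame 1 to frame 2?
(-0.6, -3.2)

The green triangle was at (8.3, 9.9) in frame 1 and (7.7, 6.7) in frame 2.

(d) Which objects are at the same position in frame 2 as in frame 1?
the blue circle, the pink pentagon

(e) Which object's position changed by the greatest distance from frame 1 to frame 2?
the orange square

(moved 7.9; next 6.5)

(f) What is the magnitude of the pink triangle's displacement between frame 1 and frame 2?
6.4

The pink triangle moved from (7.9, 14.1) to (12.3, 18.8), a distance of √(4.4² + 4.7²) ≈ 6.4.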